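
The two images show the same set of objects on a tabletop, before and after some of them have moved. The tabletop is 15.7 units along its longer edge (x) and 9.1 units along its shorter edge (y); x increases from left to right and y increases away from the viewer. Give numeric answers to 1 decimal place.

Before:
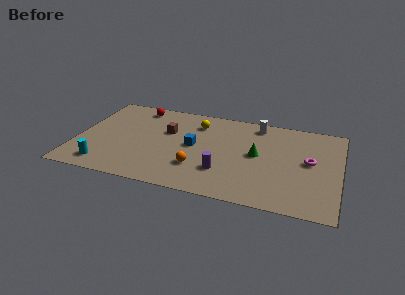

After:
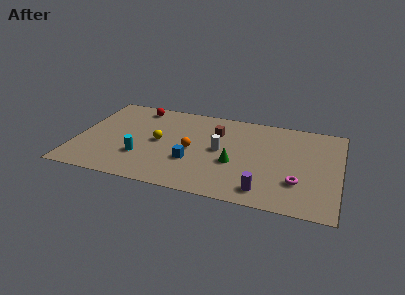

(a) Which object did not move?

the red sphere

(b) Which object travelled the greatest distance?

the white cylinder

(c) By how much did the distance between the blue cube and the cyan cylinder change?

-3.1

Before: roughly 6.1 units apart; after: 3.0. That's 3.1 units closer together.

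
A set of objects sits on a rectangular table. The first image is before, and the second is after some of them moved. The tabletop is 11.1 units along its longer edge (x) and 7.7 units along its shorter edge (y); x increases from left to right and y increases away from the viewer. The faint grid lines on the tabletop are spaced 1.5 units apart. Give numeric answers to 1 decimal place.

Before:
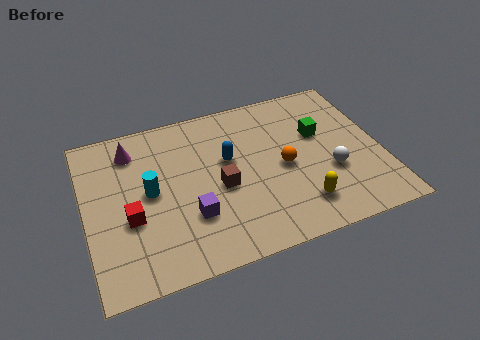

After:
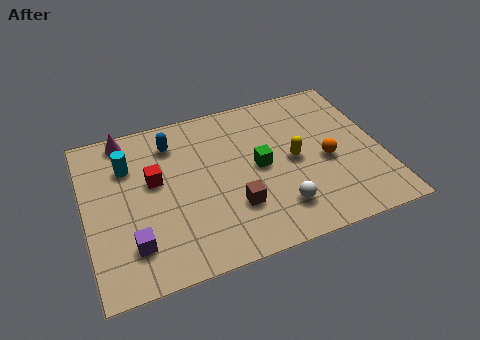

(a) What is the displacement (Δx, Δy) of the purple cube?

(-2.2, -0.6)

From the two frames, the purple cube sits at roughly (3.8, 2.4) before and (1.6, 1.8) after.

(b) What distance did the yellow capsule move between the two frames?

2.2

The yellow capsule moved from about (7.8, 1.6) to (7.8, 3.8), a distance of √(0.0² + 2.2²) ≈ 2.2.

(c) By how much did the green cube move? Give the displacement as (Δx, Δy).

(-2.4, -0.9)

The green cube started near (8.9, 4.8) and ended near (6.5, 3.9).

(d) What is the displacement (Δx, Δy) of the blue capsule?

(-2.0, 1.5)

From the two frames, the blue capsule sits at roughly (5.4, 4.6) before and (3.4, 6.1) after.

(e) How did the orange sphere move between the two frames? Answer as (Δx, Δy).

(1.6, -0.2)

From the two frames, the orange sphere sits at roughly (7.4, 3.6) before and (9.0, 3.4) after.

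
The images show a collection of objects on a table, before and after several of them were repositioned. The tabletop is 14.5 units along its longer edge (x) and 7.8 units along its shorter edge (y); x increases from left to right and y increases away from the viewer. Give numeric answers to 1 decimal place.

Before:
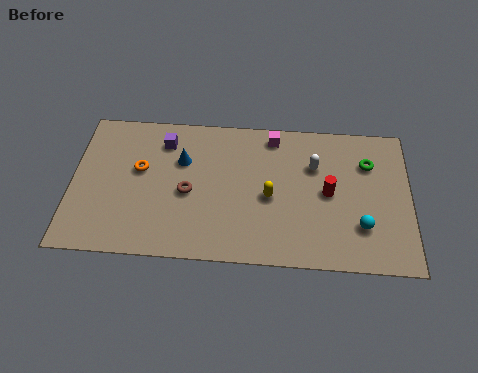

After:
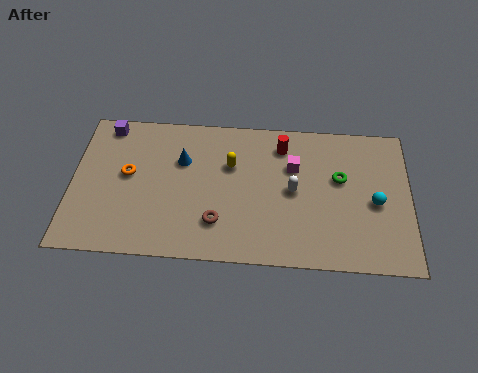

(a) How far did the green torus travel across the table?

1.5

The green torus moved from about (12.7, 5.6) to (11.5, 4.7), a distance of √(1.2² + 0.9²) ≈ 1.5.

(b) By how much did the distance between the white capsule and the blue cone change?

-0.7

Before: roughly 5.7 units apart; after: 5.0. That's 0.7 units closer together.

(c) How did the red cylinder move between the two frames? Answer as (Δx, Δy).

(-2.0, 2.4)

The red cylinder started near (11.0, 3.9) and ended near (9.0, 6.3).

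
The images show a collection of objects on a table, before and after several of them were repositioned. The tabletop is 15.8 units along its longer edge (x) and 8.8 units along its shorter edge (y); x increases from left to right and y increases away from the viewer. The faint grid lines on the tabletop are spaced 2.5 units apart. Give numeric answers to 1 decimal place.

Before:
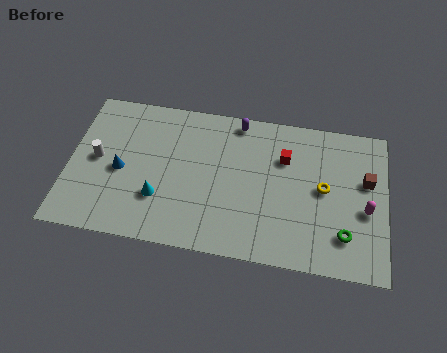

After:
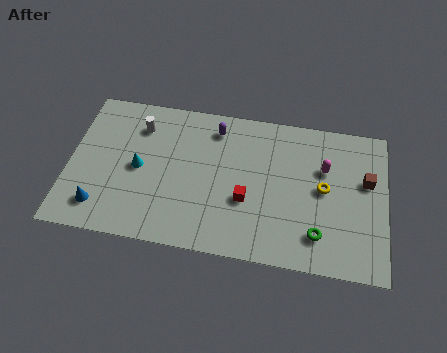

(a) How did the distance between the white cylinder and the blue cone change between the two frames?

+4.1

Before: roughly 1.3 units apart; after: 5.4. That's 4.1 units further apart.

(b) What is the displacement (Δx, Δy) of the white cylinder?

(2.0, 2.3)

The white cylinder was at about (1.4, 4.5) and moved to about (3.4, 6.8).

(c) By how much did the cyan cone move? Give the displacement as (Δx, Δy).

(-1.1, 1.6)

The cyan cone started near (4.6, 2.7) and ended near (3.5, 4.3).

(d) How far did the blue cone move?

2.5

The blue cone was near (2.6, 4.0) before and (1.7, 1.7) after, so it travelled √(0.9² + 2.3²) ≈ 2.5 units.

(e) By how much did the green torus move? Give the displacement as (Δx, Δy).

(-1.3, -0.2)

From the two frames, the green torus sits at roughly (13.8, 2.1) before and (12.5, 1.9) after.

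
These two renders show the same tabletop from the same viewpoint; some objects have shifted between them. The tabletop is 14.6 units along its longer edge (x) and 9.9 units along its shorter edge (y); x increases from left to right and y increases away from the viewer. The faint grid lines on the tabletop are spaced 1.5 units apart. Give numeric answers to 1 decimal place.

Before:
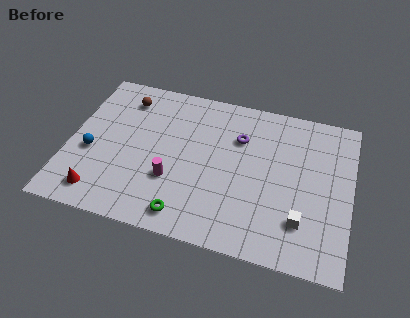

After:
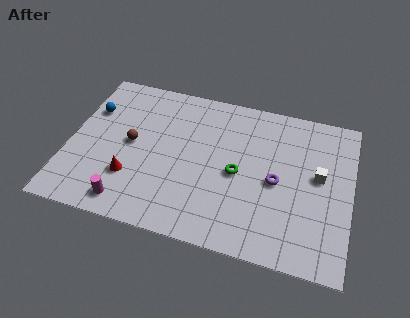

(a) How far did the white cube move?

3.1

The white cube was near (12.2, 2.5) before and (12.9, 5.5) after, so it travelled √(0.7² + 3.0²) ≈ 3.1 units.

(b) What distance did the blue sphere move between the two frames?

2.8

The blue sphere moved from about (1.2, 4.0) to (0.9, 6.8), a distance of √(0.3² + 2.8²) ≈ 2.8.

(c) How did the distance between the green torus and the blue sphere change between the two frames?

+2.3

They were about 5.9 units apart before and 8.2 after — 2.3 units further apart.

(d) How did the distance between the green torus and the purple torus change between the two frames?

-4.1

The distance was about 6.1 in the first image and 2.0 in the second, so they moved 4.1 units closer together.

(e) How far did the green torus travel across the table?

4.1

The green torus was near (6.4, 1.3) before and (8.8, 4.6) after, so it travelled √(2.4² + 3.3²) ≈ 4.1 units.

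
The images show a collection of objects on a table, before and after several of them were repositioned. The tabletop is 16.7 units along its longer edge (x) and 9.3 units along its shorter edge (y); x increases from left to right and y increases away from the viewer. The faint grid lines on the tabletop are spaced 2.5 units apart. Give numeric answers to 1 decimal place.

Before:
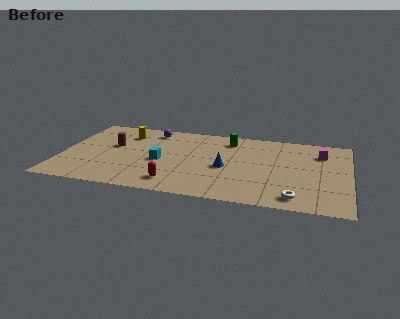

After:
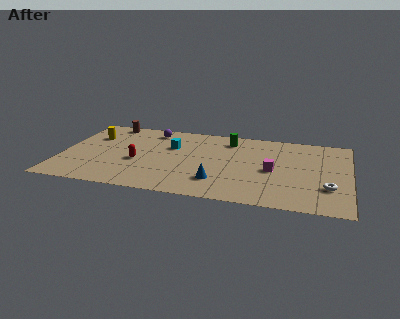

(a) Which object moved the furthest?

the magenta cube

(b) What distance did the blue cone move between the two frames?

1.8

The blue cone was near (9.6, 4.1) before and (9.2, 2.3) after, so it travelled √(0.4² + 1.8²) ≈ 1.8 units.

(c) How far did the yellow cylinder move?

2.0

From (3.5, 7.2) to (1.6, 6.5), the yellow cylinder covered √(1.9² + 0.7²) ≈ 2.0 units.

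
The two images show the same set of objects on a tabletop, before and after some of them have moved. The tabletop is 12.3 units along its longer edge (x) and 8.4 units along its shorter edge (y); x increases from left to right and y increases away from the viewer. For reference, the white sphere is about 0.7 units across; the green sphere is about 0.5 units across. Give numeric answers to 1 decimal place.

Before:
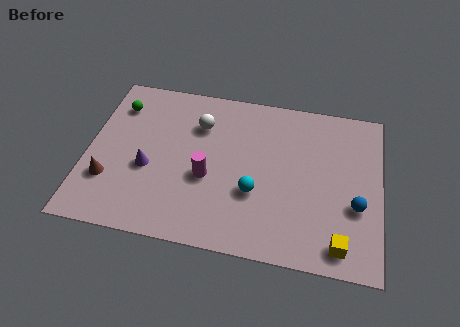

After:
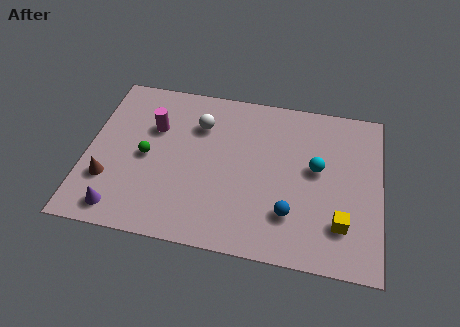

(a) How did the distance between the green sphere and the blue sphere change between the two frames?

-4.4

The distance was about 10.8 in the first image and 6.4 in the second, so they moved 4.4 units closer together.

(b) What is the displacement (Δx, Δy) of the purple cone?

(-1.0, -2.3)

From the two frames, the purple cone sits at roughly (2.6, 3.4) before and (1.6, 1.1) after.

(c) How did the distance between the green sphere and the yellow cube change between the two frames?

-2.6

They were about 11.0 units apart before and 8.4 after — 2.6 units closer together.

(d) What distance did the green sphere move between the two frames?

2.9

The green sphere was near (1.1, 6.5) before and (2.5, 4.0) after, so it travelled √(1.4² + 2.5²) ≈ 2.9 units.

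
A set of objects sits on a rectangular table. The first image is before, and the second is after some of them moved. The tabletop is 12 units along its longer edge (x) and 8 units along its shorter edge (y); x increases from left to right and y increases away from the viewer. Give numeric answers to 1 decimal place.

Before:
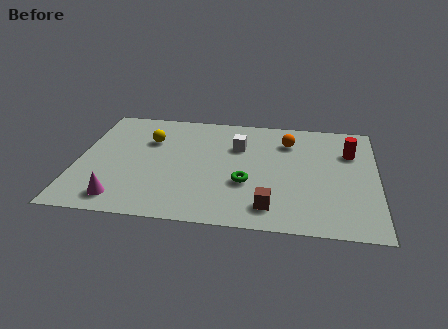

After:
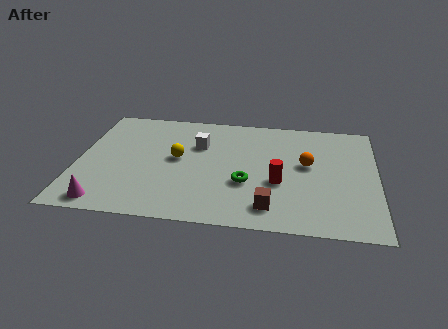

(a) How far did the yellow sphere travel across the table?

1.7

The yellow sphere was near (2.8, 5.5) before and (4.0, 4.3) after, so it travelled √(1.2² + 1.2²) ≈ 1.7 units.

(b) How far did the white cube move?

1.6

From (6.4, 5.5) to (4.8, 5.4), the white cube covered √(1.6² + 0.1²) ≈ 1.6 units.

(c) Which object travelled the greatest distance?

the red cylinder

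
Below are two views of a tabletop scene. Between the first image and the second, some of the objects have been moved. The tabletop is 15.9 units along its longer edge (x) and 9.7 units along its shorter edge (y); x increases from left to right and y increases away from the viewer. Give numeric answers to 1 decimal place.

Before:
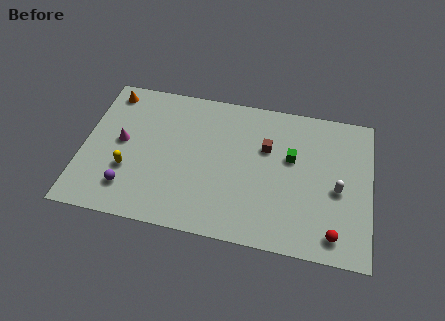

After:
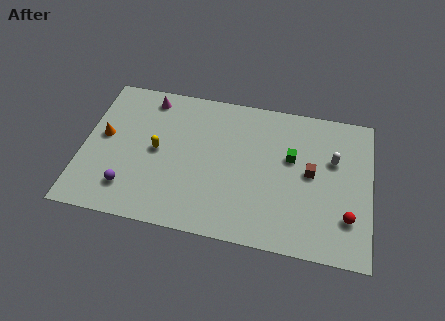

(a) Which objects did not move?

the green cube and the purple sphere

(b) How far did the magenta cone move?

3.5

From (2.1, 5.1) to (3.4, 8.4), the magenta cone covered √(1.3² + 3.3²) ≈ 3.5 units.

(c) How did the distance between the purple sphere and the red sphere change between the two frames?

+0.7

Before: roughly 11.3 units apart; after: 12.0. That's 0.7 units further apart.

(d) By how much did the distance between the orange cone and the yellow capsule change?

-2.3

They were about 5.3 units apart before and 3.0 after — 2.3 units closer together.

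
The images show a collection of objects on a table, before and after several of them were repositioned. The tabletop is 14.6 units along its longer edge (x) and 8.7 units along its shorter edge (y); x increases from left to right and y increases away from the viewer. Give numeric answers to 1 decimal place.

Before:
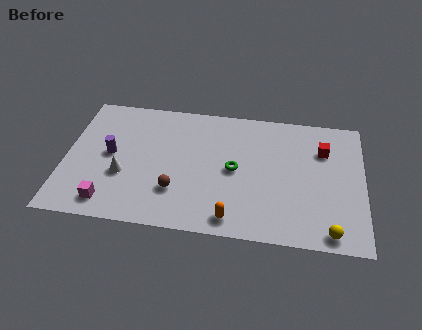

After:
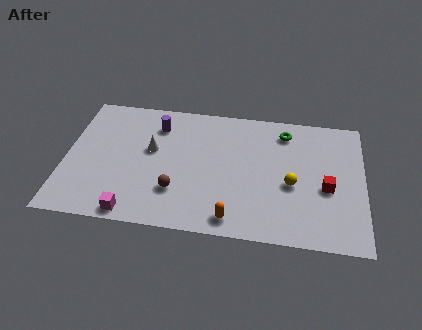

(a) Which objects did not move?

the orange capsule and the brown sphere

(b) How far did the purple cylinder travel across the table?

3.2

The purple cylinder was near (2.2, 4.5) before and (4.4, 6.8) after, so it travelled √(2.2² + 2.3²) ≈ 3.2 units.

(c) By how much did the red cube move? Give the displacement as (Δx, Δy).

(0.2, -2.5)

The red cube was at about (12.6, 6.2) and moved to about (12.8, 3.7).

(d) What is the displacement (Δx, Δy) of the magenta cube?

(1.2, -0.5)

From the two frames, the magenta cube sits at roughly (2.3, 1.3) before and (3.5, 0.8) after.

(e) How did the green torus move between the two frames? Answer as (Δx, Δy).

(2.4, 2.9)

The green torus was at about (8.3, 4.3) and moved to about (10.7, 7.2).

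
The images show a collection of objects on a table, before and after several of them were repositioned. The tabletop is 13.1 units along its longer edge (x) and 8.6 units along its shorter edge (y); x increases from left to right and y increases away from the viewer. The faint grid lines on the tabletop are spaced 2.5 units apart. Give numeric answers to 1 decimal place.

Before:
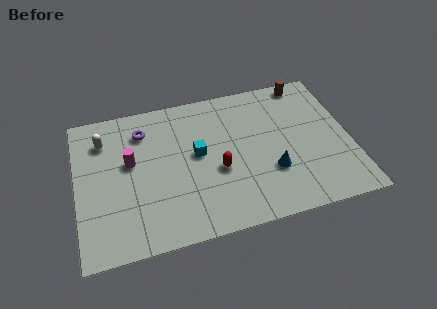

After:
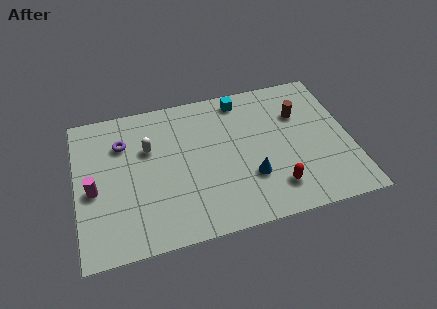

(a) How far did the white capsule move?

2.3

The white capsule was near (1.4, 6.6) before and (3.5, 5.6) after, so it travelled √(2.1² + 1.0²) ≈ 2.3 units.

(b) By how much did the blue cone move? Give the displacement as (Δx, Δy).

(-1.0, -0.1)

The blue cone was at about (9.2, 2.8) and moved to about (8.2, 2.7).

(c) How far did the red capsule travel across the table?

3.1

The red capsule was near (6.7, 3.5) before and (9.3, 1.8) after, so it travelled √(2.6² + 1.7²) ≈ 3.1 units.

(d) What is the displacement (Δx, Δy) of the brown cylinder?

(-0.5, -1.9)

From the two frames, the brown cylinder sits at roughly (11.3, 7.8) before and (10.8, 5.9) after.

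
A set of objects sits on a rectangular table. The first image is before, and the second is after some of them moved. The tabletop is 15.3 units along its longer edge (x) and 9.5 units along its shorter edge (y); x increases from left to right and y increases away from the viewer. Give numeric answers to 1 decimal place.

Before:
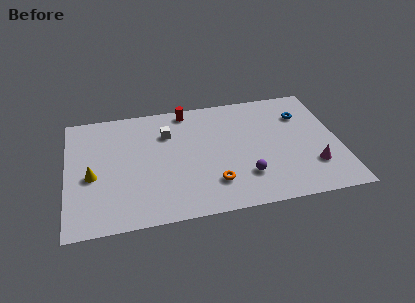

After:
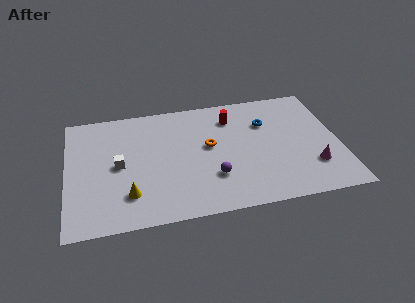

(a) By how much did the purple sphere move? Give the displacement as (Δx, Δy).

(-1.8, 0.3)

The purple sphere started near (9.9, 2.5) and ended near (8.1, 2.8).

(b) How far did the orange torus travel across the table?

3.0

The orange torus was near (8.1, 2.3) before and (8.0, 5.3) after, so it travelled √(0.1² + 3.0²) ≈ 3.0 units.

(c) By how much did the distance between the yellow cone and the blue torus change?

-3.3

Before: roughly 12.3 units apart; after: 9.0. That's 3.3 units closer together.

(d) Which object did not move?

the magenta cone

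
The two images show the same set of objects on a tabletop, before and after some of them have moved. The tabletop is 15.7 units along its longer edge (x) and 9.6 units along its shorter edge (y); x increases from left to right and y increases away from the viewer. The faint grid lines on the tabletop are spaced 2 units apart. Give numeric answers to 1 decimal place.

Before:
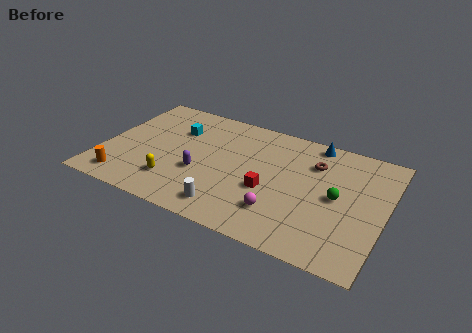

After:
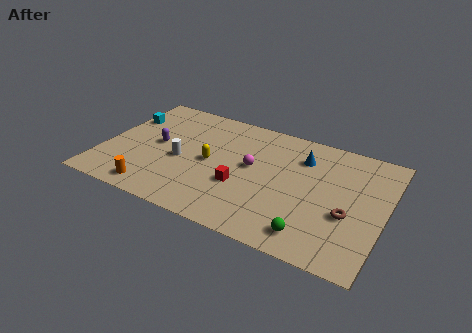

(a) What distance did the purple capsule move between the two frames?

3.0

From (5.6, 3.6) to (2.9, 5.0), the purple capsule covered √(2.7² + 1.4²) ≈ 3.0 units.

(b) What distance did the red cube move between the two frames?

1.5

The red cube moved from about (9.4, 3.8) to (7.9, 3.5), a distance of √(1.5² + 0.3²) ≈ 1.5.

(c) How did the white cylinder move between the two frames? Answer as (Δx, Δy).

(-3.1, 2.7)

From the two frames, the white cylinder sits at roughly (7.5, 1.5) before and (4.4, 4.2) after.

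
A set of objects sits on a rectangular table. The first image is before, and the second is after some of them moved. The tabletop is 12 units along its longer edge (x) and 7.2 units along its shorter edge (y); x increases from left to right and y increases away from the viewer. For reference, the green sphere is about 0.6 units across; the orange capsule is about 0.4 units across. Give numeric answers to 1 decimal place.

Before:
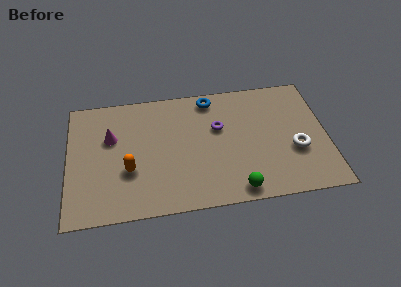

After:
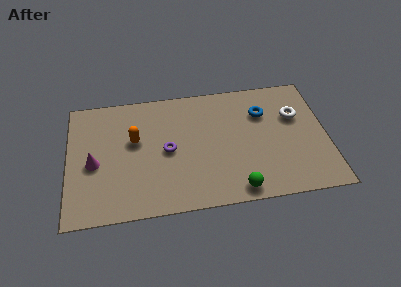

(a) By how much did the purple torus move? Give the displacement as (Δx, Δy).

(-2.4, -1.0)

The purple torus started near (7.0, 4.5) and ended near (4.6, 3.5).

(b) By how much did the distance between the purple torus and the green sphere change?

+0.3

The distance was about 3.8 in the first image and 4.1 in the second, so they moved 0.3 units further apart.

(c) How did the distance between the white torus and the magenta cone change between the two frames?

+0.8

Before: roughly 8.7 units apart; after: 9.5. That's 0.8 units further apart.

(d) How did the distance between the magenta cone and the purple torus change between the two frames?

-1.6

The distance was about 5.0 in the first image and 3.4 in the second, so they moved 1.6 units closer together.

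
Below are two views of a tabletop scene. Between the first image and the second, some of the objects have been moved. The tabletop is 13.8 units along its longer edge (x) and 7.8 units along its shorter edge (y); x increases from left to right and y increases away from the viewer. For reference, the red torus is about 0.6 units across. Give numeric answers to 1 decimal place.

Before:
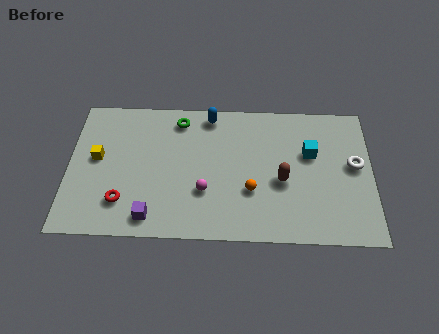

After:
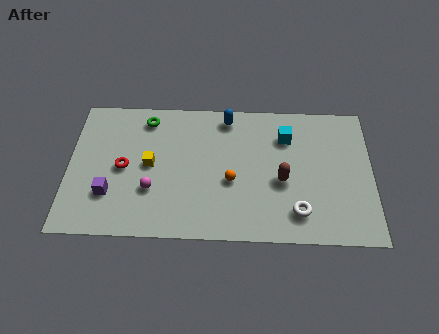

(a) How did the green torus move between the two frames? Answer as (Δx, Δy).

(-1.5, 0.0)

The green torus was at about (5.0, 6.6) and moved to about (3.5, 6.6).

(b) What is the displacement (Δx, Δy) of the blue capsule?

(0.8, -0.1)

From the two frames, the blue capsule sits at roughly (6.4, 6.9) before and (7.2, 6.8) after.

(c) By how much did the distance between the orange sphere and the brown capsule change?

+0.8

Before: roughly 1.5 units apart; after: 2.3. That's 0.8 units further apart.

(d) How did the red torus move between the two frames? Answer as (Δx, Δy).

(0.0, 1.9)

The red torus was at about (2.5, 1.9) and moved to about (2.5, 3.8).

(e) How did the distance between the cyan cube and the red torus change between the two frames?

-1.3

They were about 9.0 units apart before and 7.7 after — 1.3 units closer together.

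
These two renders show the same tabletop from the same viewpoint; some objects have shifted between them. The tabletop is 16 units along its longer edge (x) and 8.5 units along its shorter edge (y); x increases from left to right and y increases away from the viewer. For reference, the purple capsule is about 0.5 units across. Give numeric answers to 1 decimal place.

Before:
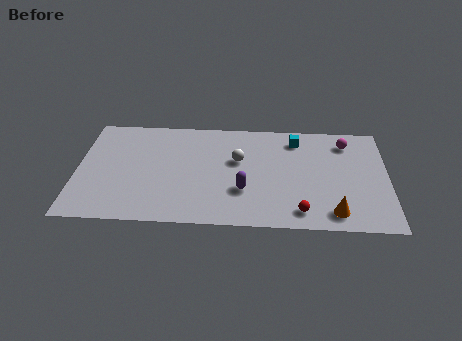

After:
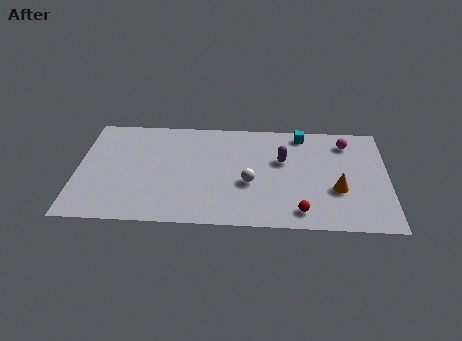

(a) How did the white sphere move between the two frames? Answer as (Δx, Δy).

(0.6, -1.8)

The white sphere was at about (8.3, 5.2) and moved to about (8.9, 3.4).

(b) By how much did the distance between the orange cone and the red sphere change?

+0.9

Before: roughly 1.7 units apart; after: 2.6. That's 0.9 units further apart.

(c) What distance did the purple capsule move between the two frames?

3.2

The purple capsule moved from about (8.6, 2.8) to (10.6, 5.3), a distance of √(2.0² + 2.5²) ≈ 3.2.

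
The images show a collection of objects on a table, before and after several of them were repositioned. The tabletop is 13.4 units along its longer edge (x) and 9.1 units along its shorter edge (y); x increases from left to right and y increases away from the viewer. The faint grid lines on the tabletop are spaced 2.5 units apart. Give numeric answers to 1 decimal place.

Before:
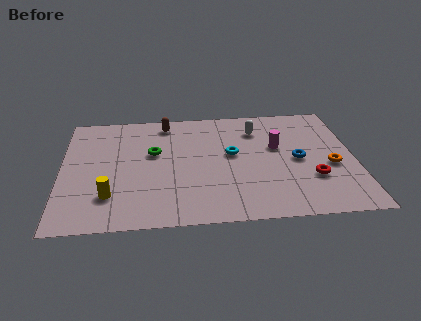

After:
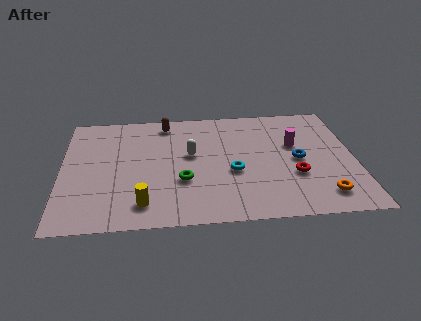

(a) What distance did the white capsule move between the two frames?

3.6

The white capsule was near (9.0, 7.0) before and (5.9, 5.2) after, so it travelled √(3.1² + 1.8²) ≈ 3.6 units.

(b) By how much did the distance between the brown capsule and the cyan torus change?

+1.1

The distance was about 4.1 in the first image and 5.2 in the second, so they moved 1.1 units further apart.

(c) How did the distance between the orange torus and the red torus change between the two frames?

+0.7

They were about 1.3 units apart before and 2.0 after — 0.7 units further apart.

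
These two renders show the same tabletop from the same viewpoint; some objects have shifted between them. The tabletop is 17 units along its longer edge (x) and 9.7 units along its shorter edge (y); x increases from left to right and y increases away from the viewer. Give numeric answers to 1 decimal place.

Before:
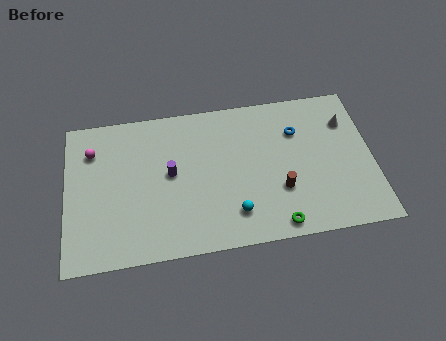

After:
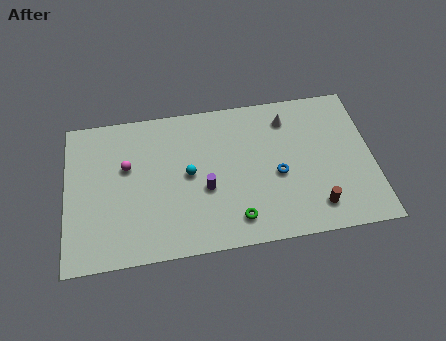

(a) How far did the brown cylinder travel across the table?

2.4

The brown cylinder moved from about (11.8, 3.2) to (13.7, 1.8), a distance of √(1.9² + 1.4²) ≈ 2.4.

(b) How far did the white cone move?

3.4

The white cone was near (15.7, 7.1) before and (12.4, 7.8) after, so it travelled √(3.3² + 0.7²) ≈ 3.4 units.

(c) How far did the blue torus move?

3.0

From (12.9, 6.9) to (11.7, 4.2), the blue torus covered √(1.2² + 2.7²) ≈ 3.0 units.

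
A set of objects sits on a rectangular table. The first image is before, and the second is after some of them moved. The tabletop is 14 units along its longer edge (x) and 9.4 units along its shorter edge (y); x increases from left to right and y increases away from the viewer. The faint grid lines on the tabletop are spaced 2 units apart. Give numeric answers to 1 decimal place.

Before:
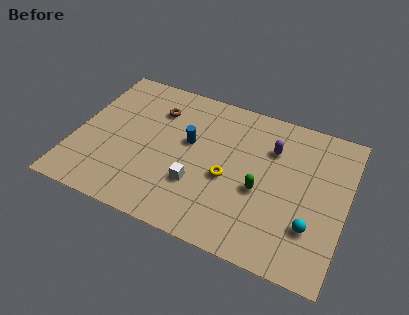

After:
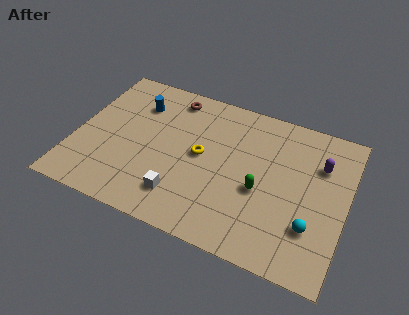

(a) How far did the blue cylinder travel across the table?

3.3

The blue cylinder was near (5.8, 5.5) before and (2.9, 7.0) after, so it travelled √(2.9² + 1.5²) ≈ 3.3 units.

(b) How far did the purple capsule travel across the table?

2.5

The purple capsule moved from about (10.0, 6.7) to (12.5, 6.6), a distance of √(2.5² + 0.1²) ≈ 2.5.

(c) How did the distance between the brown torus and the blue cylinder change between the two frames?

-0.4

They were about 2.4 units apart before and 2.0 after — 0.4 units closer together.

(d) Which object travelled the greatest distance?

the blue cylinder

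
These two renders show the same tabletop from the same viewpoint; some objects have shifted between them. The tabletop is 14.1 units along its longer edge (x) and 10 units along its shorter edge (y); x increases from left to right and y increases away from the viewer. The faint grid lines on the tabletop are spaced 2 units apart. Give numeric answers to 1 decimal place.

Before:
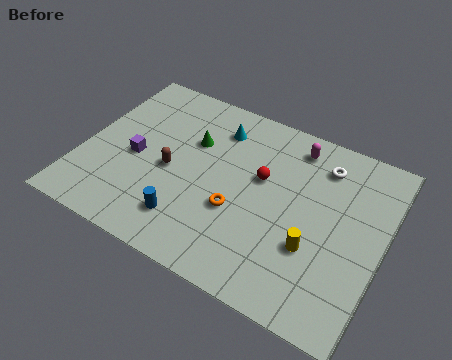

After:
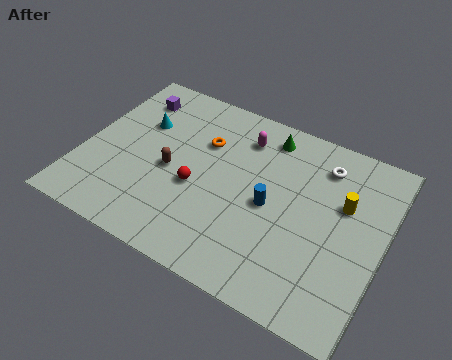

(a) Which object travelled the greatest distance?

the blue cylinder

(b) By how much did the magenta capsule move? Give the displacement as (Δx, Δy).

(-2.4, -0.6)

From the two frames, the magenta capsule sits at roughly (9.5, 8.5) before and (7.1, 7.9) after.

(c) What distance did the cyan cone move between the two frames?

3.7

The cyan cone was near (5.9, 7.9) before and (2.4, 6.6) after, so it travelled √(3.5² + 1.3²) ≈ 3.7 units.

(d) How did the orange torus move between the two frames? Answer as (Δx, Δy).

(-2.1, 3.1)

The orange torus was at about (7.5, 3.7) and moved to about (5.4, 6.8).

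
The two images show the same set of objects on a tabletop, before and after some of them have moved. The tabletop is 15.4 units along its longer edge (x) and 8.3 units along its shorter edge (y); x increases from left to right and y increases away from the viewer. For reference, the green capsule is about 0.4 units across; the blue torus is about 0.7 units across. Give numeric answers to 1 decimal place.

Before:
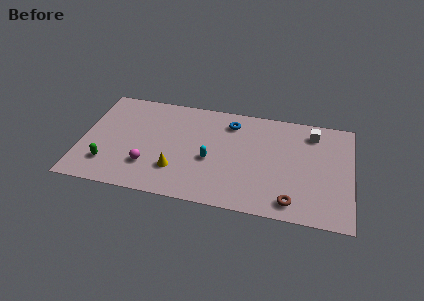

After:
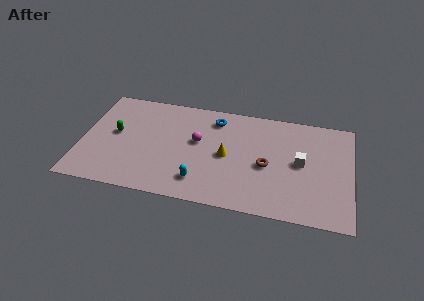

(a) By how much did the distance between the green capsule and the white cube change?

-1.9

Before: roughly 12.5 units apart; after: 10.6. That's 1.9 units closer together.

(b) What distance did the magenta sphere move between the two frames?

3.7

The magenta sphere was near (3.9, 2.3) before and (6.6, 4.8) after, so it travelled √(2.7² + 2.5²) ≈ 3.7 units.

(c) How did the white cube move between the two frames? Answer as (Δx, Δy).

(-0.6, -2.5)

From the two frames, the white cube sits at roughly (13.1, 6.8) before and (12.5, 4.3) after.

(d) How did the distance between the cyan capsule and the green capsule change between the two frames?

-0.3

Before: roughly 6.0 units apart; after: 5.7. That's 0.3 units closer together.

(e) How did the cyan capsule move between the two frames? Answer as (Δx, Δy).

(-0.5, -1.8)

The cyan capsule was at about (7.4, 3.5) and moved to about (6.9, 1.7).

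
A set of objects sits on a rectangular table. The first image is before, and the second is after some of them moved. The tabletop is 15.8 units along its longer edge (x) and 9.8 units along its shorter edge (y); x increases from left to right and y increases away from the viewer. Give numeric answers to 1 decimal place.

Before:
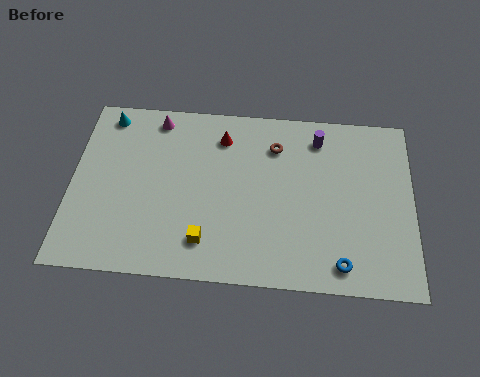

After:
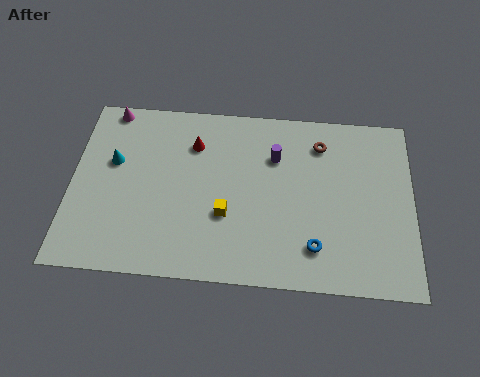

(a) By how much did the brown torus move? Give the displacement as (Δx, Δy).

(2.1, 0.3)

From the two frames, the brown torus sits at roughly (9.4, 7.5) before and (11.5, 7.8) after.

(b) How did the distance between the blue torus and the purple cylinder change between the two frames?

-1.7

The distance was about 6.9 in the first image and 5.2 in the second, so they moved 1.7 units closer together.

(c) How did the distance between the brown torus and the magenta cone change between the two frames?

+4.3

Before: roughly 5.7 units apart; after: 10.0. That's 4.3 units further apart.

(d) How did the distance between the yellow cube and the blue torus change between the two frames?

-1.9

They were about 6.2 units apart before and 4.3 after — 1.9 units closer together.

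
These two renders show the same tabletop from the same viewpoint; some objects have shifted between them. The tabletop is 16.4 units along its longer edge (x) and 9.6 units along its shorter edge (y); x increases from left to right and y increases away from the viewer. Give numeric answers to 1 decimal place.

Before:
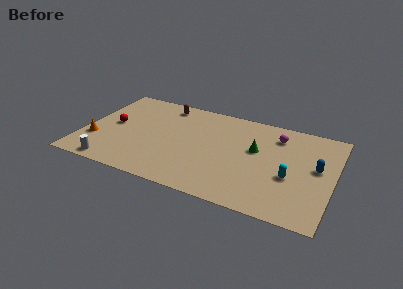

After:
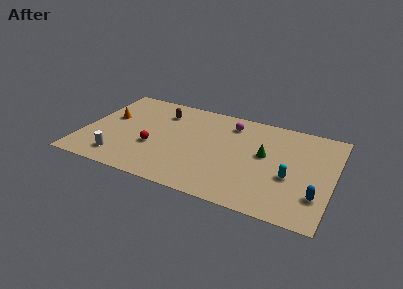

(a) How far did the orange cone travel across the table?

2.8

The orange cone was near (0.9, 3.0) before and (1.5, 5.7) after, so it travelled √(0.6² + 2.7²) ≈ 2.8 units.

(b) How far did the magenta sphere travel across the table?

3.1

The magenta sphere was near (12.5, 7.6) before and (9.4, 7.8) after, so it travelled √(3.1² + 0.2²) ≈ 3.1 units.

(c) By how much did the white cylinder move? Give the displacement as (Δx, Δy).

(0.4, 0.8)

From the two frames, the white cylinder sits at roughly (2.3, 0.9) before and (2.7, 1.7) after.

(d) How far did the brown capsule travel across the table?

0.9

The brown capsule was near (4.9, 8.3) before and (4.8, 7.4) after, so it travelled √(0.1² + 0.9²) ≈ 0.9 units.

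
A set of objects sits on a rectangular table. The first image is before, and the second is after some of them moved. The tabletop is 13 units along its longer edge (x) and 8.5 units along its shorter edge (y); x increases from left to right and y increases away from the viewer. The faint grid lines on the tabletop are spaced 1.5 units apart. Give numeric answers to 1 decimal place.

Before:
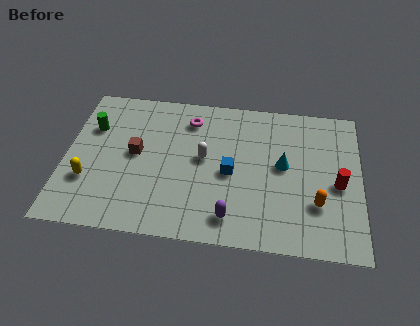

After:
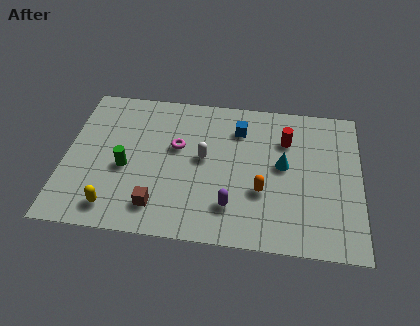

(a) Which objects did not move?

the cyan cone and the white capsule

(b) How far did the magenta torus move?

1.8

From (5.4, 6.8) to (4.9, 5.1), the magenta torus covered √(0.5² + 1.7²) ≈ 1.8 units.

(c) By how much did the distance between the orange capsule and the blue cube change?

-0.3

The distance was about 4.0 in the first image and 3.7 in the second, so they moved 0.3 units closer together.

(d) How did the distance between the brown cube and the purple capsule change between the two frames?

-2.1

They were about 5.3 units apart before and 3.2 after — 2.1 units closer together.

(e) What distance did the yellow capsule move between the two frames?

1.8

From (1.1, 2.7) to (2.3, 1.3), the yellow capsule covered √(1.2² + 1.4²) ≈ 1.8 units.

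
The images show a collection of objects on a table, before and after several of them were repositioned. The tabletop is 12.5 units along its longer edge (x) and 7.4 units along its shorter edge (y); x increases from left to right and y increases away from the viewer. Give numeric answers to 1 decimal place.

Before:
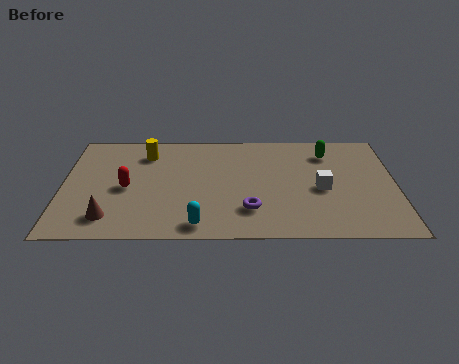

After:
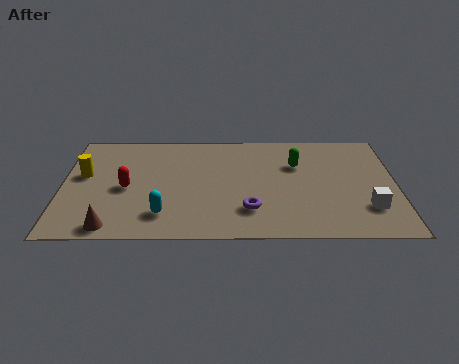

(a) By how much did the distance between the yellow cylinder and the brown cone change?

-0.9

The distance was about 4.6 in the first image and 3.7 in the second, so they moved 0.9 units closer together.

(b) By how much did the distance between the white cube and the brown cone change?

+1.5

They were about 8.1 units apart before and 9.6 after — 1.5 units further apart.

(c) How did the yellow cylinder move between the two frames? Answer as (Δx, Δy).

(-2.3, -1.5)

The yellow cylinder started near (3.1, 5.8) and ended near (0.8, 4.3).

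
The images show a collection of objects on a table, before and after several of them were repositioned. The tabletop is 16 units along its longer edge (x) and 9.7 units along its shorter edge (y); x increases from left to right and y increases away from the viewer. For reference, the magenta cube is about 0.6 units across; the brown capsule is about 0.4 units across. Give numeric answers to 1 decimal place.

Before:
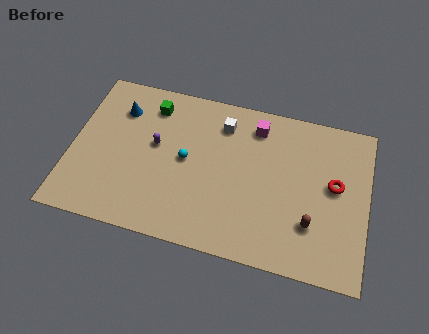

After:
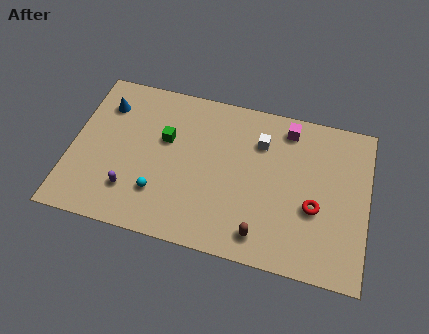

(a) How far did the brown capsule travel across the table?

2.9

The brown capsule was near (13.1, 2.8) before and (10.5, 1.5) after, so it travelled √(2.6² + 1.3²) ≈ 2.9 units.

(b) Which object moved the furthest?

the purple capsule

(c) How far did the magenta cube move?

1.7

From (9.8, 8.0) to (11.5, 8.3), the magenta cube covered √(1.7² + 0.3²) ≈ 1.7 units.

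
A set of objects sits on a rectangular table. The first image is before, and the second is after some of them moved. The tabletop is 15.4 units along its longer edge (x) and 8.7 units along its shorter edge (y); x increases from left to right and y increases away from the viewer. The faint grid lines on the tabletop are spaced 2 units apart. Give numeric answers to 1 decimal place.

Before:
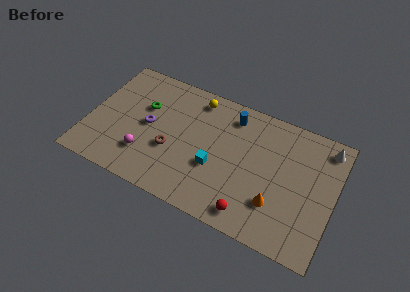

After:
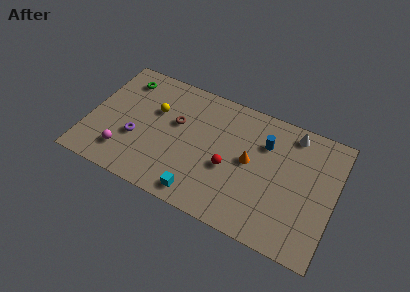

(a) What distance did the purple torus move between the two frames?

1.3

The purple torus moved from about (3.7, 4.4) to (3.1, 3.2), a distance of √(0.6² + 1.2²) ≈ 1.3.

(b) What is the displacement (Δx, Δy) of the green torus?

(-1.5, 1.5)

The green torus was at about (3.3, 5.6) and moved to about (1.8, 7.1).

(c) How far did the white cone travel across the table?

2.1

From (14.6, 7.5) to (12.5, 7.6), the white cone covered √(2.1² + 0.1²) ≈ 2.1 units.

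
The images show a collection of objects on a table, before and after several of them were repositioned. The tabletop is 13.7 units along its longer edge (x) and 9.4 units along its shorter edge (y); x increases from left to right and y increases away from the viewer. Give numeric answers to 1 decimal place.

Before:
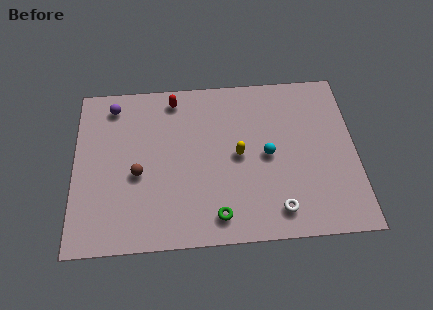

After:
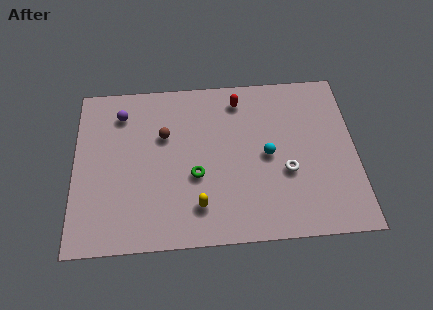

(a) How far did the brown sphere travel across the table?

2.5

The brown sphere was near (3.1, 4.0) before and (4.4, 6.1) after, so it travelled √(1.3² + 2.1²) ≈ 2.5 units.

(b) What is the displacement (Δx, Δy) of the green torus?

(-1.0, 2.3)

The green torus was at about (6.9, 1.4) and moved to about (5.9, 3.7).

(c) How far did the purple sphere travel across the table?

0.6

From (1.9, 8.0) to (2.3, 7.5), the purple sphere covered √(0.4² + 0.5²) ≈ 0.6 units.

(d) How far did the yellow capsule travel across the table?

3.4

The yellow capsule was near (8.0, 4.7) before and (6.0, 2.0) after, so it travelled √(2.0² + 2.7²) ≈ 3.4 units.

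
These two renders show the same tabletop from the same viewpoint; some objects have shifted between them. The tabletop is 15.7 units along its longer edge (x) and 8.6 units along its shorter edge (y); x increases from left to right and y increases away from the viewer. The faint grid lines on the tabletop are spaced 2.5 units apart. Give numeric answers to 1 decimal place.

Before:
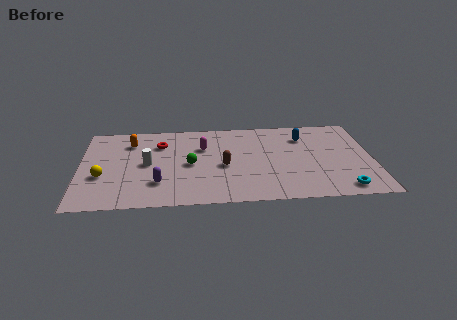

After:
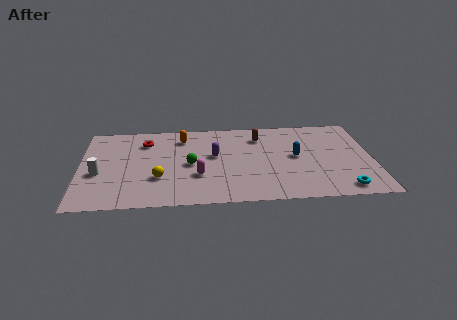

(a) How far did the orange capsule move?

2.8

From (2.7, 6.6) to (5.5, 6.9), the orange capsule covered √(2.8² + 0.3²) ≈ 2.8 units.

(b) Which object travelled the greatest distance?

the purple capsule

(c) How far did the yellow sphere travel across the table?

3.0

From (1.2, 3.2) to (4.2, 2.8), the yellow sphere covered √(3.0² + 0.4²) ≈ 3.0 units.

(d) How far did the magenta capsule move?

2.9

The magenta capsule moved from about (6.6, 5.8) to (6.3, 2.9), a distance of √(0.3² + 2.9²) ≈ 2.9.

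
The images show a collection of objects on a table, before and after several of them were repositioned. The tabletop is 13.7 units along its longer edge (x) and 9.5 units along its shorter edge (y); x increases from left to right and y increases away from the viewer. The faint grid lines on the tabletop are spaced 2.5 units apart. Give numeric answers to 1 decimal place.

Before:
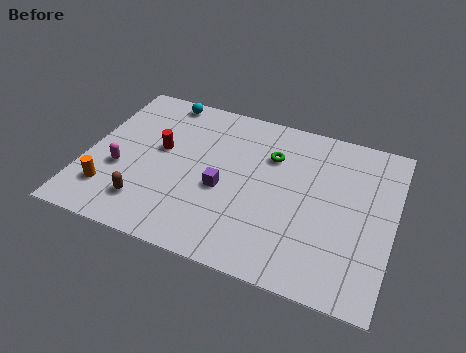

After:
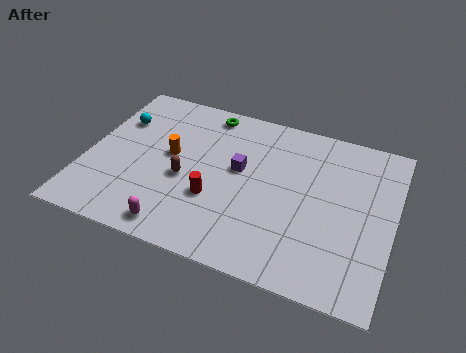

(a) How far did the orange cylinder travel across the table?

3.8

The orange cylinder was near (1.3, 2.2) before and (3.7, 5.2) after, so it travelled √(2.4² + 3.0²) ≈ 3.8 units.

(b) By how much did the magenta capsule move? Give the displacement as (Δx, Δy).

(2.9, -2.5)

From the two frames, the magenta capsule sits at roughly (1.6, 3.6) before and (4.5, 1.1) after.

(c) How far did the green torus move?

3.5

From (8.1, 6.7) to (5.0, 8.4), the green torus covered √(3.1² + 1.7²) ≈ 3.5 units.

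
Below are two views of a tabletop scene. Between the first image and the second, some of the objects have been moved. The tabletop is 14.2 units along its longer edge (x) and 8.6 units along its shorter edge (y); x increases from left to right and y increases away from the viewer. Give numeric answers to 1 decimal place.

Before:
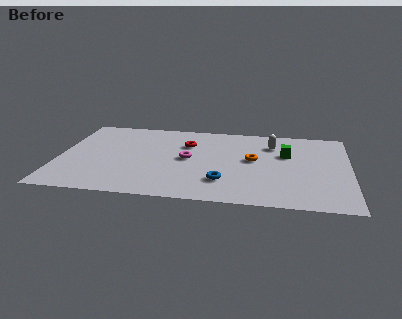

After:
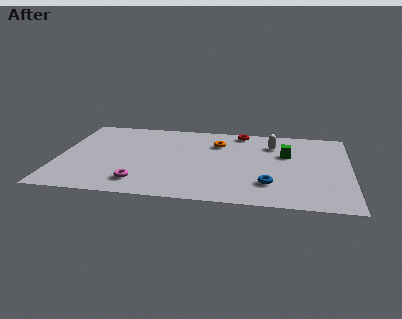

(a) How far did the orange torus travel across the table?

2.4

The orange torus was near (9.5, 4.7) before and (7.7, 6.3) after, so it travelled √(1.8² + 1.6²) ≈ 2.4 units.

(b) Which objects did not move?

the green cube and the white capsule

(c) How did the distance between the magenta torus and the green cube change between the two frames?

+3.1

The distance was about 4.9 in the first image and 8.0 in the second, so they moved 3.1 units further apart.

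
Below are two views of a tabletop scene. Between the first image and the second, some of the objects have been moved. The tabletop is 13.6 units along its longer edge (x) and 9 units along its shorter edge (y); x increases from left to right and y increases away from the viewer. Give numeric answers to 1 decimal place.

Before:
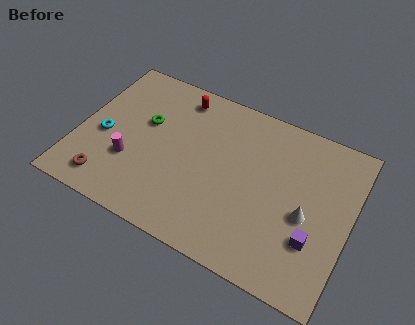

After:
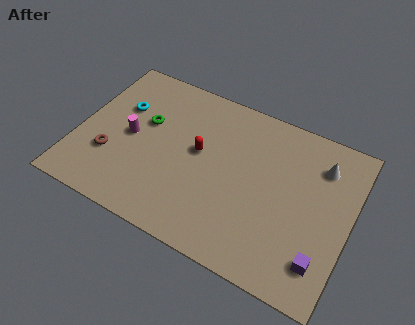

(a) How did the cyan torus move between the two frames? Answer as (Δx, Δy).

(0.6, 2.0)

The cyan torus was at about (1.3, 3.9) and moved to about (1.9, 5.9).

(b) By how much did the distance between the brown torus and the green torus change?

-1.3

Before: roughly 4.3 units apart; after: 3.0. That's 1.3 units closer together.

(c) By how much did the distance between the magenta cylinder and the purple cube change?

+1.0

They were about 9.2 units apart before and 10.2 after — 1.0 units further apart.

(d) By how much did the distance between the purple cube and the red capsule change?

-1.7

They were about 8.9 units apart before and 7.2 after — 1.7 units closer together.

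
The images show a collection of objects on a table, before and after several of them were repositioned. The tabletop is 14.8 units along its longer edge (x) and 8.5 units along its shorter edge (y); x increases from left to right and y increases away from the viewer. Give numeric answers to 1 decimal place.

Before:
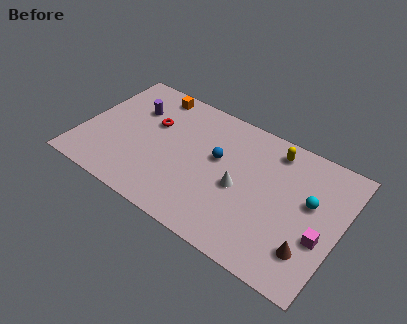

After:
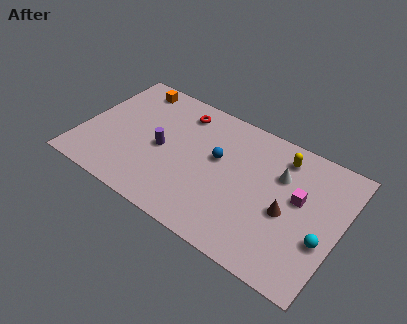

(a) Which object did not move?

the blue sphere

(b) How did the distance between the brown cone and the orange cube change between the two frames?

-1.0

The distance was about 11.4 in the first image and 10.4 in the second, so they moved 1.0 units closer together.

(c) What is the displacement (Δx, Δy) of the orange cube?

(-1.2, -0.1)

The orange cube started near (3.4, 7.5) and ended near (2.2, 7.4).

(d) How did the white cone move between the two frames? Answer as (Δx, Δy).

(2.0, 2.0)

The white cone was at about (9.2, 3.8) and moved to about (11.2, 5.8).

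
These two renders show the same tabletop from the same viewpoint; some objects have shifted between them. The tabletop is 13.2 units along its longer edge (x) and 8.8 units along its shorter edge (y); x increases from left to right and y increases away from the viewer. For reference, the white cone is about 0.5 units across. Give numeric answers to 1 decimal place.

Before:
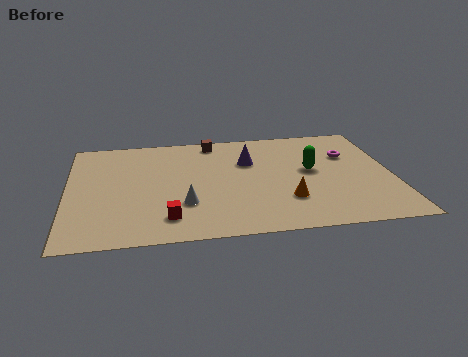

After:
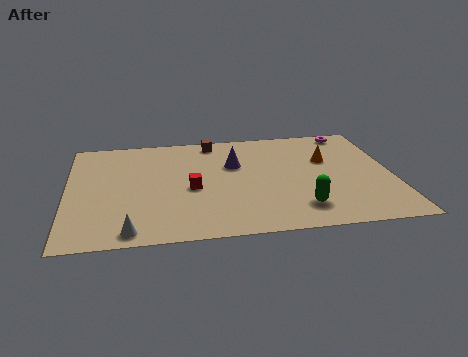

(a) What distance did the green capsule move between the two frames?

3.1

From (9.9, 4.8) to (9.3, 1.8), the green capsule covered √(0.6² + 3.0²) ≈ 3.1 units.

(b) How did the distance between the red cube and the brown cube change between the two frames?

-2.4

The distance was about 6.4 in the first image and 4.0 in the second, so they moved 2.4 units closer together.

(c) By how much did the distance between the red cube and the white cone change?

+2.7

The distance was about 1.2 in the first image and 3.9 in the second, so they moved 2.7 units further apart.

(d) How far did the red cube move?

2.4

The red cube was near (4.0, 1.7) before and (5.0, 3.9) after, so it travelled √(1.0² + 2.2²) ≈ 2.4 units.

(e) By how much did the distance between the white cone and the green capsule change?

+1.3

They were about 5.6 units apart before and 6.9 after — 1.3 units further apart.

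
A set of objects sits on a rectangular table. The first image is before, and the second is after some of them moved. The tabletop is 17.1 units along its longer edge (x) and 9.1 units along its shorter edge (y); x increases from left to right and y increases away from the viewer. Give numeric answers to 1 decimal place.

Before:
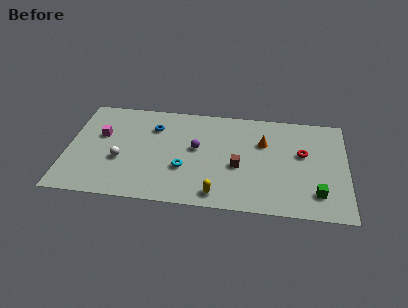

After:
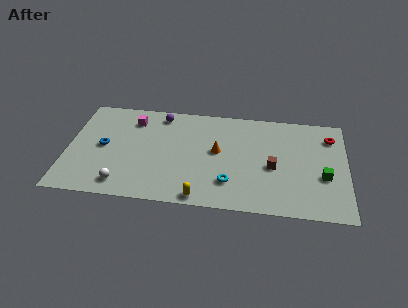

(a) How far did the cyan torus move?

2.9

The cyan torus was near (7.2, 3.2) before and (10.0, 2.3) after, so it travelled √(2.8² + 0.9²) ≈ 2.9 units.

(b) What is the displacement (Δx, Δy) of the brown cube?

(2.1, 0.2)

From the two frames, the brown cube sits at roughly (10.5, 3.8) before and (12.6, 4.0) after.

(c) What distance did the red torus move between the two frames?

2.4

From (14.4, 5.4) to (16.1, 7.1), the red torus covered √(1.7² + 1.7²) ≈ 2.4 units.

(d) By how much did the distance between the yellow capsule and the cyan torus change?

-0.6

They were about 2.9 units apart before and 2.3 after — 0.6 units closer together.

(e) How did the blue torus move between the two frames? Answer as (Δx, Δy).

(-3.0, -2.1)

The blue torus started near (5.2, 6.7) and ended near (2.2, 4.6).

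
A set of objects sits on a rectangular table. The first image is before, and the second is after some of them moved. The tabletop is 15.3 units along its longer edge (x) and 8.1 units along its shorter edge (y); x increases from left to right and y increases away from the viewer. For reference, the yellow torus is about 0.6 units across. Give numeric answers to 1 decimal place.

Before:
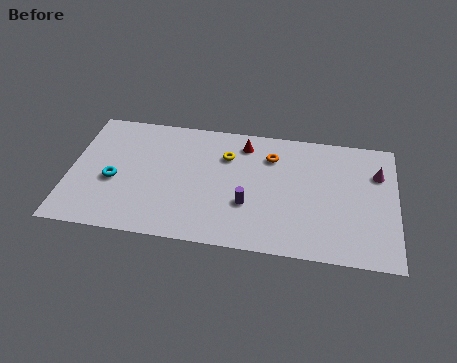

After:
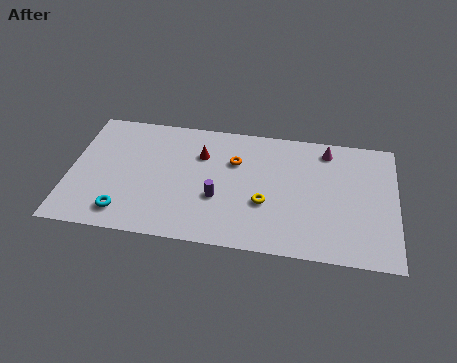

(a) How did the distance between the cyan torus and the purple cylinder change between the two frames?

-1.7

The distance was about 6.3 in the first image and 4.6 in the second, so they moved 1.7 units closer together.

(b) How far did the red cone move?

2.2

The red cone was near (8.1, 6.7) before and (6.1, 5.7) after, so it travelled √(2.0² + 1.0²) ≈ 2.2 units.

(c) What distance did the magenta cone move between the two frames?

2.7

The magenta cone was near (14.4, 5.7) before and (12.0, 6.9) after, so it travelled √(2.4² + 1.2²) ≈ 2.7 units.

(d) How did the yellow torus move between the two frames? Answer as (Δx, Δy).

(1.9, -2.8)

The yellow torus started near (7.3, 5.8) and ended near (9.2, 3.0).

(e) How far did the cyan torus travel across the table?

2.1

The cyan torus was near (2.1, 3.4) before and (2.7, 1.4) after, so it travelled √(0.6² + 2.0²) ≈ 2.1 units.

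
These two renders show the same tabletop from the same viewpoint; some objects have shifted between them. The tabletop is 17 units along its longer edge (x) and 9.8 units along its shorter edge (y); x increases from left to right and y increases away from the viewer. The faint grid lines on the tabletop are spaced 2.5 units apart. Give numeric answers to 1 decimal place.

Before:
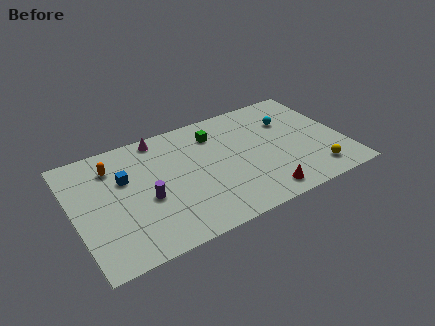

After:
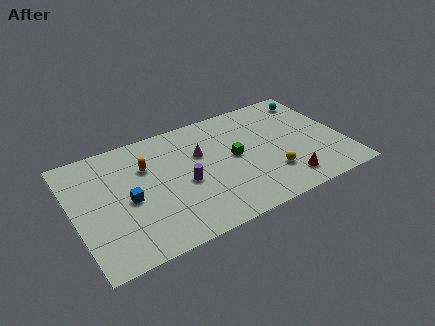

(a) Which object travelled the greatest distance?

the magenta cone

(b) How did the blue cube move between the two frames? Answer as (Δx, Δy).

(0.0, -1.8)

From the two frames, the blue cube sits at roughly (3.3, 6.3) before and (3.3, 4.5) after.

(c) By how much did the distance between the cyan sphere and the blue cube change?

+2.3

The distance was about 10.6 in the first image and 12.9 in the second, so they moved 2.3 units further apart.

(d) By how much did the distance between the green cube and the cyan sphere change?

+1.6

Before: roughly 4.8 units apart; after: 6.4. That's 1.6 units further apart.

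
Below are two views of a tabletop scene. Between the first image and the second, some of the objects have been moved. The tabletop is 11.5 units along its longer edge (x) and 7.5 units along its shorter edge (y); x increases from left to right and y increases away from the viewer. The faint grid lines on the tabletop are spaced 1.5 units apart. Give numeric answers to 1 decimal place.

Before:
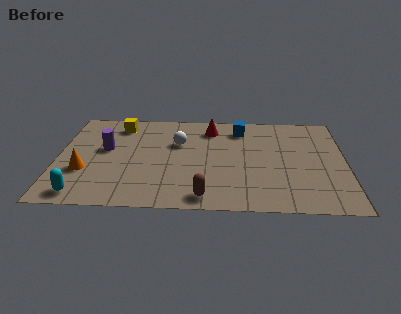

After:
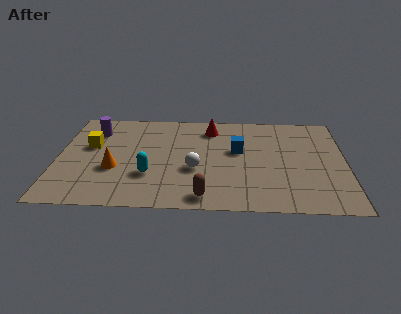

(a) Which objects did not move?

the red cone and the brown capsule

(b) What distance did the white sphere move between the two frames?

2.1

The white sphere moved from about (4.8, 4.9) to (5.5, 2.9), a distance of √(0.7² + 2.0²) ≈ 2.1.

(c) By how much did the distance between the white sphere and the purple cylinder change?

+2.0

The distance was about 3.0 in the first image and 5.0 in the second, so they moved 2.0 units further apart.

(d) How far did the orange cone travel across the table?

1.2

The orange cone moved from about (1.1, 2.6) to (2.3, 2.8), a distance of √(1.2² + 0.2²) ≈ 1.2.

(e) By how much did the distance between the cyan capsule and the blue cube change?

-4.1

They were about 8.1 units apart before and 4.0 after — 4.1 units closer together.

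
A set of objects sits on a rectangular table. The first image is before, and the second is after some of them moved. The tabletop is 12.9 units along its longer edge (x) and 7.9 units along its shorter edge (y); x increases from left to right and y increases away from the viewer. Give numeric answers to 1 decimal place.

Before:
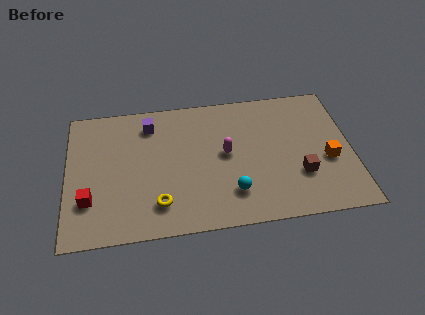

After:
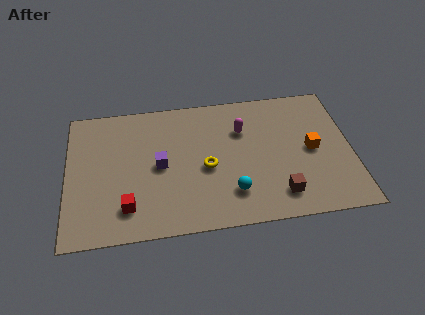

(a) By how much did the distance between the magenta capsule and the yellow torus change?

-1.4

The distance was about 4.0 in the first image and 2.6 in the second, so they moved 1.4 units closer together.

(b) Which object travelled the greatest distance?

the yellow torus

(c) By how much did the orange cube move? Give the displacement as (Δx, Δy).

(-0.7, 0.7)

The orange cube started near (11.8, 3.2) and ended near (11.1, 3.9).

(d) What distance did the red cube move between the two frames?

1.8

The red cube moved from about (1.0, 2.3) to (2.7, 1.7), a distance of √(1.7² + 0.6²) ≈ 1.8.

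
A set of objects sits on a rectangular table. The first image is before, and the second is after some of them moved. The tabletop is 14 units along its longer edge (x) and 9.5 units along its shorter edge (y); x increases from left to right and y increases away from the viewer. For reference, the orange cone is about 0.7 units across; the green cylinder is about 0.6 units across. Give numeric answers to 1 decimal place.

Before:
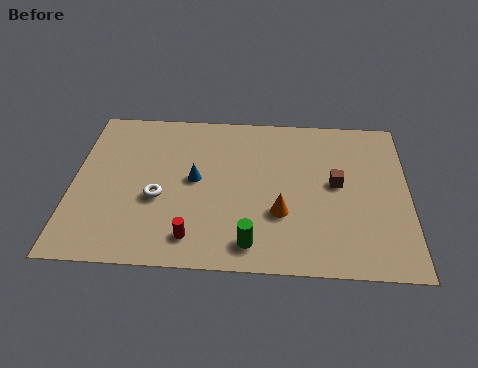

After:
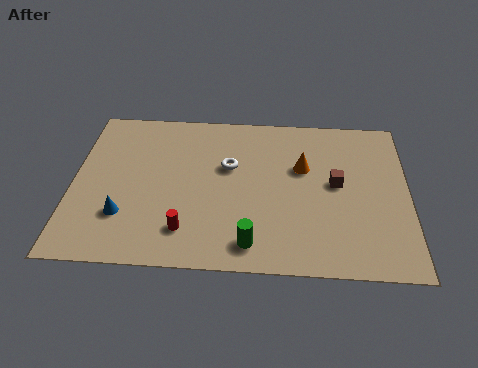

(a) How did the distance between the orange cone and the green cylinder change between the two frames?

+2.9

Before: roughly 2.2 units apart; after: 5.1. That's 2.9 units further apart.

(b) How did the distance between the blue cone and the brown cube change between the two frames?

+3.2

They were about 5.9 units apart before and 9.1 after — 3.2 units further apart.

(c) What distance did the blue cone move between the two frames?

3.7

The blue cone was near (5.1, 5.0) before and (2.2, 2.7) after, so it travelled √(2.9² + 2.3²) ≈ 3.7 units.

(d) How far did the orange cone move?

2.9

The orange cone was near (8.7, 3.2) before and (9.6, 6.0) after, so it travelled √(0.9² + 2.8²) ≈ 2.9 units.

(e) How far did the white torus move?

3.6

From (3.6, 3.8) to (6.5, 5.9), the white torus covered √(2.9² + 2.1²) ≈ 3.6 units.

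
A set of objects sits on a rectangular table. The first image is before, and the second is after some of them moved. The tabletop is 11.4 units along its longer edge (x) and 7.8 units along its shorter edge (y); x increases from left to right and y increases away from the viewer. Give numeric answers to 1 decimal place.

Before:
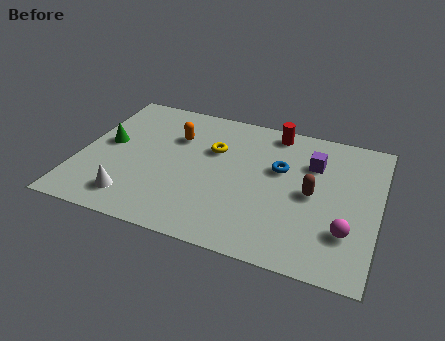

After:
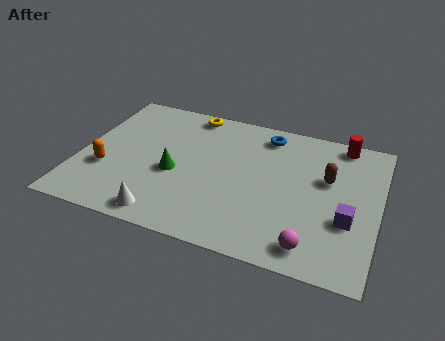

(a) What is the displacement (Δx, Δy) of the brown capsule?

(0.5, 1.0)

The brown capsule was at about (8.9, 3.8) and moved to about (9.4, 4.8).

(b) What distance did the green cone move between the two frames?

2.8

The green cone moved from about (1.0, 4.2) to (3.7, 3.3), a distance of √(2.7² + 0.9²) ≈ 2.8.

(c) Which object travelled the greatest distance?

the orange capsule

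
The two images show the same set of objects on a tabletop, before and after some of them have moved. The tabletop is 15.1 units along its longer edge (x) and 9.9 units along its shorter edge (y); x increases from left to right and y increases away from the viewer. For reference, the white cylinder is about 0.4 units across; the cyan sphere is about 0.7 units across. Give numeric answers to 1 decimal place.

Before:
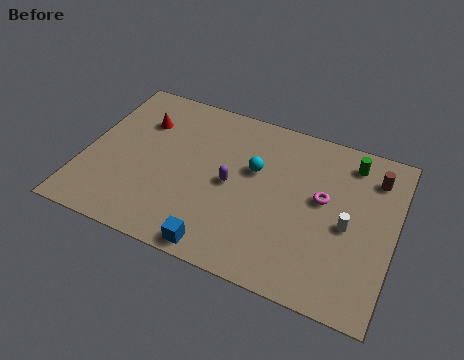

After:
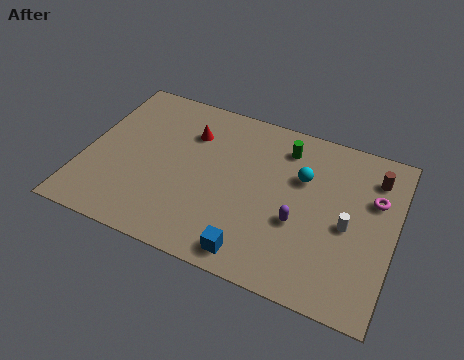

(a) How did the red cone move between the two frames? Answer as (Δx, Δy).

(2.4, 0.1)

The red cone was at about (2.5, 7.1) and moved to about (4.9, 7.2).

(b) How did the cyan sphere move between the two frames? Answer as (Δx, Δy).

(2.3, 0.4)

The cyan sphere started near (8.2, 6.1) and ended near (10.5, 6.5).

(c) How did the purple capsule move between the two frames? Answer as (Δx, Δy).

(3.4, -1.0)

From the two frames, the purple capsule sits at roughly (7.2, 4.8) before and (10.6, 3.8) after.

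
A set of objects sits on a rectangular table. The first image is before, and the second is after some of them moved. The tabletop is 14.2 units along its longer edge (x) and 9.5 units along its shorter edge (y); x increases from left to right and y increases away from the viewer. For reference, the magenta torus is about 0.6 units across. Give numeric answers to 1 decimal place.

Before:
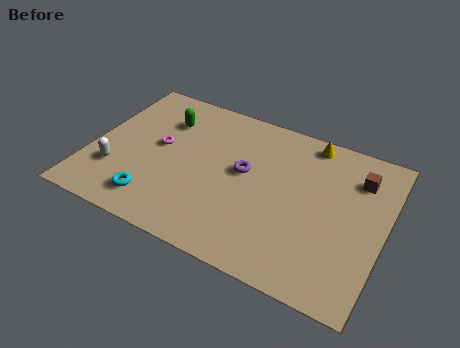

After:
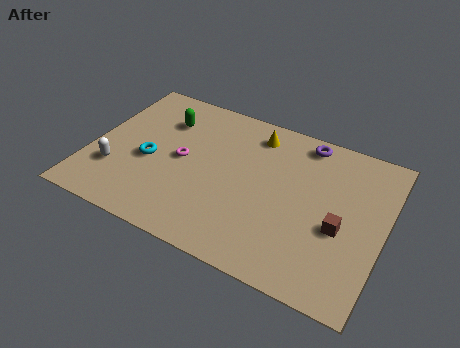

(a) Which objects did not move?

the white capsule and the green capsule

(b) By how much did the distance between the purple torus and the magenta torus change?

+2.5

The distance was about 4.2 in the first image and 6.7 in the second, so they moved 2.5 units further apart.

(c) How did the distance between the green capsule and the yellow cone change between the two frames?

-2.7

They were about 7.2 units apart before and 4.5 after — 2.7 units closer together.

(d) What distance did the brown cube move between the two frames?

3.3

The brown cube moved from about (12.7, 7.2) to (12.2, 3.9), a distance of √(0.5² + 3.3²) ≈ 3.3.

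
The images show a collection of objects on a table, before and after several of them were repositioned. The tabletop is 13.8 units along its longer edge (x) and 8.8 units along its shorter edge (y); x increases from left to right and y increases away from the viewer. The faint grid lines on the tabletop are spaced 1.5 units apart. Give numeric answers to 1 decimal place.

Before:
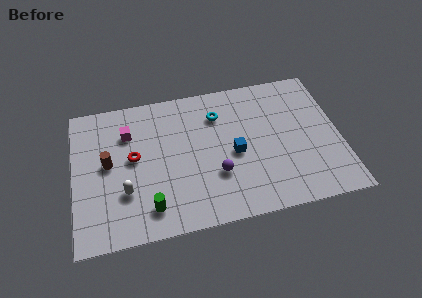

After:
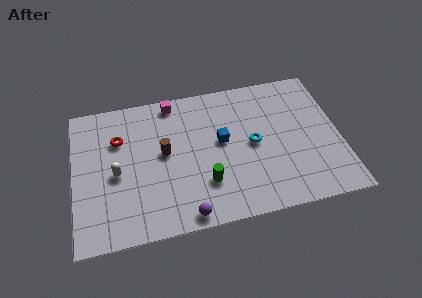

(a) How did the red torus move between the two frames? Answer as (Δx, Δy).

(-0.7, 1.3)

The red torus was at about (3.1, 4.8) and moved to about (2.4, 6.1).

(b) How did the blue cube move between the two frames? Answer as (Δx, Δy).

(-0.6, 0.9)

The blue cube was at about (8.3, 4.0) and moved to about (7.7, 4.9).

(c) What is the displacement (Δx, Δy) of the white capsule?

(-0.4, 1.2)

From the two frames, the white capsule sits at roughly (2.6, 2.8) before and (2.2, 4.0) after.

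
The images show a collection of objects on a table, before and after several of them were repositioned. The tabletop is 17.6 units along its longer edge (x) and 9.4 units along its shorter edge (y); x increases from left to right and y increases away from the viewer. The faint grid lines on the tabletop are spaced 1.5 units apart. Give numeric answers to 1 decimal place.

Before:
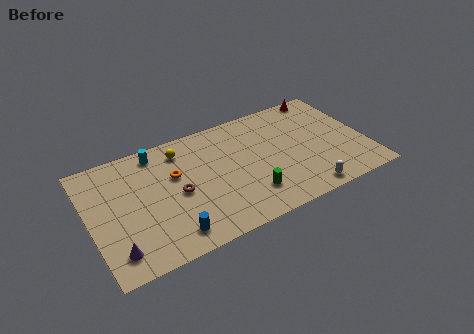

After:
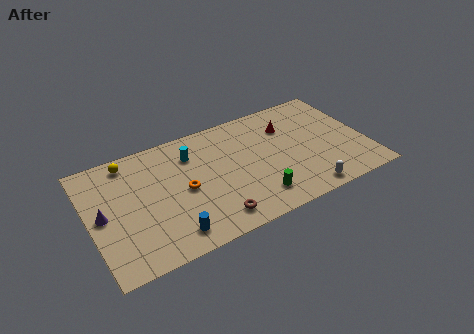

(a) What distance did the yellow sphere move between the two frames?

3.3

The yellow sphere moved from about (6.1, 7.7) to (2.8, 8.2), a distance of √(3.3² + 0.5²) ≈ 3.3.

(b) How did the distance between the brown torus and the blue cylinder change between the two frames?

-0.3

The distance was about 3.0 in the first image and 2.7 in the second, so they moved 0.3 units closer together.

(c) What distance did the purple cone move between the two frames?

3.0

The purple cone was near (1.3, 1.7) before and (0.8, 4.7) after, so it travelled √(0.5² + 3.0²) ≈ 3.0 units.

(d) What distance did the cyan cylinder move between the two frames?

2.4

From (4.6, 8.2) to (6.7, 7.1), the cyan cylinder covered √(2.1² + 1.1²) ≈ 2.4 units.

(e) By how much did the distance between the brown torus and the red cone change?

-3.3

The distance was about 10.9 in the first image and 7.6 in the second, so they moved 3.3 units closer together.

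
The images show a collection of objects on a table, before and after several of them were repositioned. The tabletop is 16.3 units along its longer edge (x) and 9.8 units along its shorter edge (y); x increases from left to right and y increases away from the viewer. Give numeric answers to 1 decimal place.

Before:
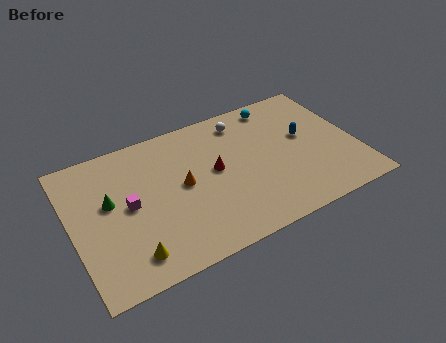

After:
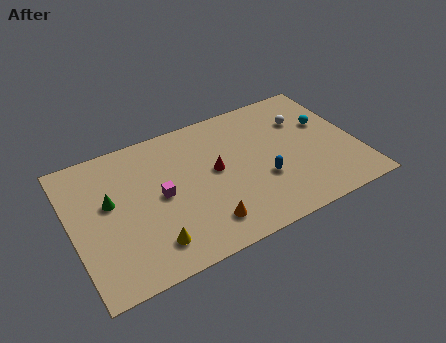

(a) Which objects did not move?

the red cone and the green cone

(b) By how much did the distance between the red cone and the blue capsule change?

-2.2

They were about 5.3 units apart before and 3.1 after — 2.2 units closer together.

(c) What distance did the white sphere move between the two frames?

3.6

The white sphere was near (10.2, 8.2) before and (13.6, 6.9) after, so it travelled √(3.4² + 1.3²) ≈ 3.6 units.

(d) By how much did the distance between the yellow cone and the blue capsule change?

-4.5

The distance was about 11.3 in the first image and 6.8 in the second, so they moved 4.5 units closer together.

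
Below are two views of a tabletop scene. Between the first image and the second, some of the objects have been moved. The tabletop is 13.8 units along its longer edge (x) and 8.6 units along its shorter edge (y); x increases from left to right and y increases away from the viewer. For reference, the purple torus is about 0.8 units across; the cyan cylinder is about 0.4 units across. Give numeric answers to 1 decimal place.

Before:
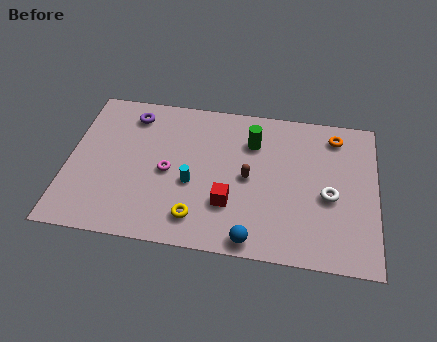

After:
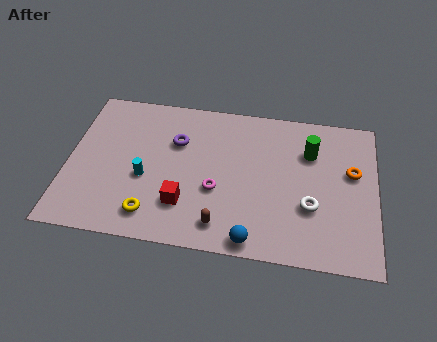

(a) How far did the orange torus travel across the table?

2.2

From (11.9, 7.2) to (12.7, 5.2), the orange torus covered √(0.8² + 2.0²) ≈ 2.2 units.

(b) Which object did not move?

the blue sphere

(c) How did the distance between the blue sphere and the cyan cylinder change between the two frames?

+1.7

The distance was about 3.9 in the first image and 5.6 in the second, so they moved 1.7 units further apart.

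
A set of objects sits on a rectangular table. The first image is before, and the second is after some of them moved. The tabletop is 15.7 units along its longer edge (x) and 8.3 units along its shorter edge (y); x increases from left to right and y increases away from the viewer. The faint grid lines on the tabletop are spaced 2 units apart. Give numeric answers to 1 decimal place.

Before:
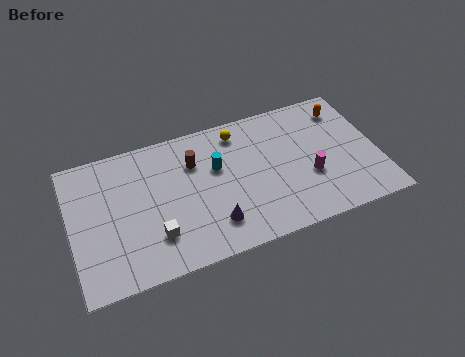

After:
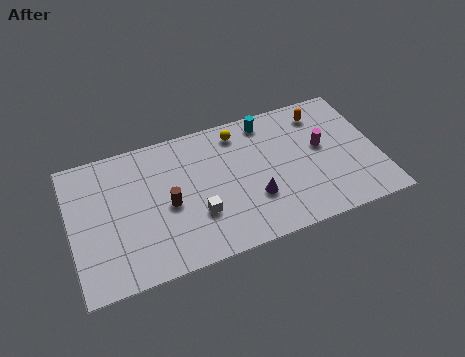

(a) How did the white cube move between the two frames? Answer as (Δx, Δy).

(2.2, 0.5)

The white cube was at about (4.1, 2.2) and moved to about (6.3, 2.7).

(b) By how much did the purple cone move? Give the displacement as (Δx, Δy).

(2.2, 0.8)

From the two frames, the purple cone sits at roughly (7.0, 1.9) before and (9.2, 2.7) after.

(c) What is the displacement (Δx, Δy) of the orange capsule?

(-1.2, 0.1)

The orange capsule was at about (14.3, 6.7) and moved to about (13.1, 6.8).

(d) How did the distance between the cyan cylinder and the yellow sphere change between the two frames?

-0.7

The distance was about 2.2 in the first image and 1.5 in the second, so they moved 0.7 units closer together.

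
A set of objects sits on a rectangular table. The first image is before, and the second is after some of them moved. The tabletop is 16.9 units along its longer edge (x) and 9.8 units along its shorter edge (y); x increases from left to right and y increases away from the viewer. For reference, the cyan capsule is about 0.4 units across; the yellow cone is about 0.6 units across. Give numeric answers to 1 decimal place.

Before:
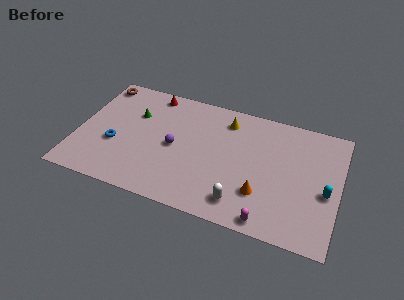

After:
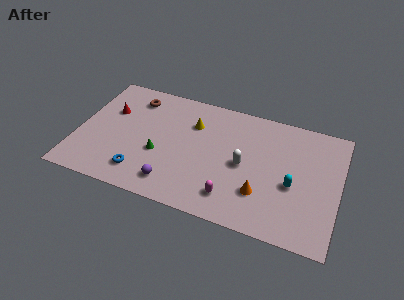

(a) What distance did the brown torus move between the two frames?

2.5

The brown torus was near (0.9, 8.6) before and (3.3, 8.0) after, so it travelled √(2.4² + 0.6²) ≈ 2.5 units.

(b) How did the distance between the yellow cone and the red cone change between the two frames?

+0.4

The distance was about 5.0 in the first image and 5.4 in the second, so they moved 0.4 units further apart.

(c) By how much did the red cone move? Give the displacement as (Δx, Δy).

(-2.5, -2.3)

From the two frames, the red cone sits at roughly (4.4, 8.7) before and (1.9, 6.4) after.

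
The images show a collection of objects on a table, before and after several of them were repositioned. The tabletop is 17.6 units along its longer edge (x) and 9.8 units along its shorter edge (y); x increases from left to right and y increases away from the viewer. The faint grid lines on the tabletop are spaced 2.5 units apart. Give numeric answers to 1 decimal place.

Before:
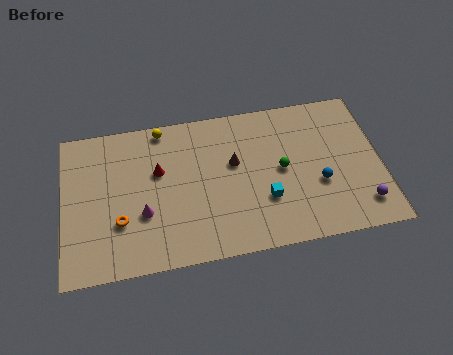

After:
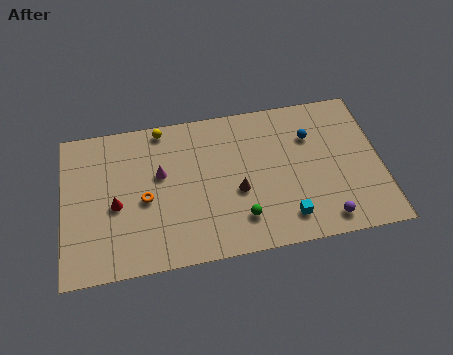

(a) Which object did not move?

the yellow sphere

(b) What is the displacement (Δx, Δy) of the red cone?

(-2.4, -1.8)

The red cone started near (5.3, 6.1) and ended near (2.9, 4.3).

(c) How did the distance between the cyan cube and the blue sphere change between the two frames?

+2.3

The distance was about 3.0 in the first image and 5.3 in the second, so they moved 2.3 units further apart.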